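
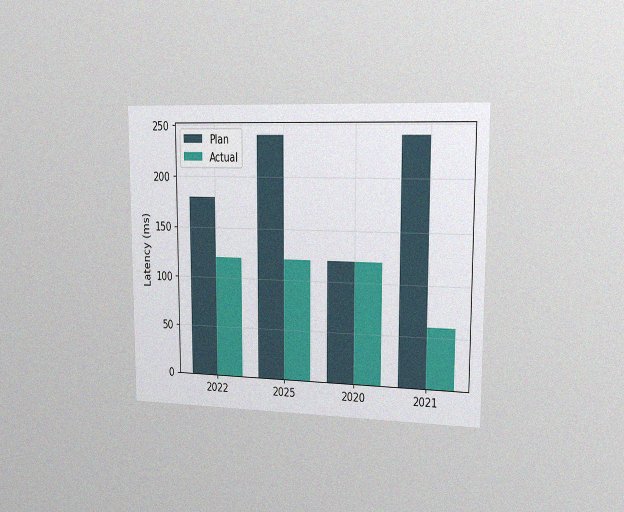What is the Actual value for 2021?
The chart is viewed slightly from the right, with some photo noise. The Actual bar at 2021 reaches 60ms on the y-axis.

60ms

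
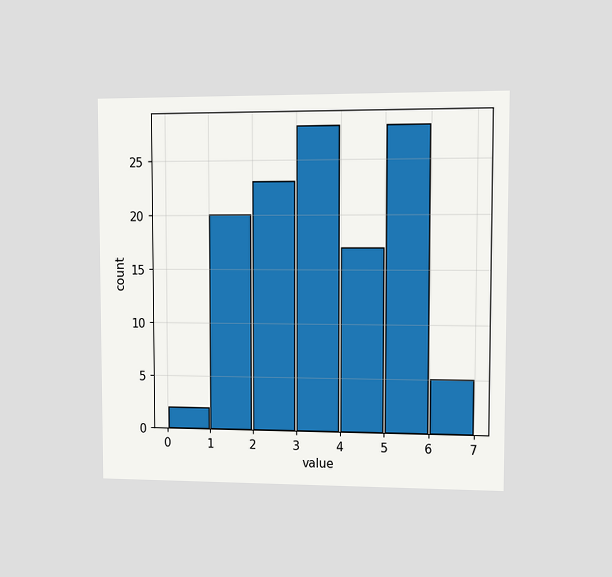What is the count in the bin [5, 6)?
The chart is viewed at a slight angle. The [5, 6) bin has height 28.

28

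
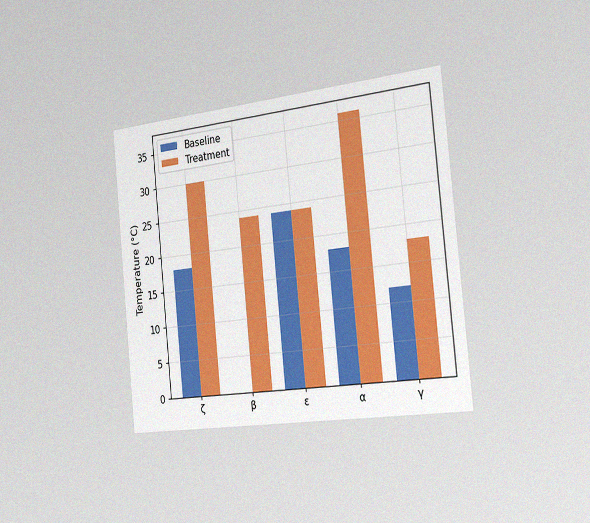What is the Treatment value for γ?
The chart is tilted about 6° counter-clockwise and viewed slightly from the right, with some photo noise. The Treatment bar at γ reaches 18°C on the y-axis.

18°C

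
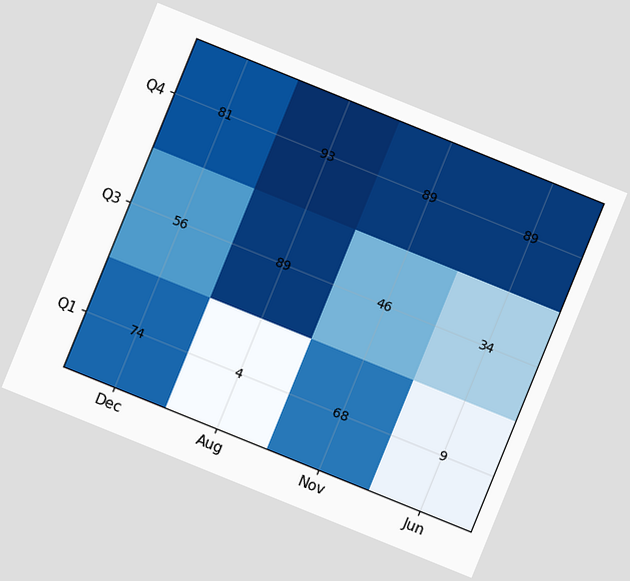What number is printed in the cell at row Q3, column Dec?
56

The chart is tilted about 22° clockwise. The (Q3, Dec) cell reads 56.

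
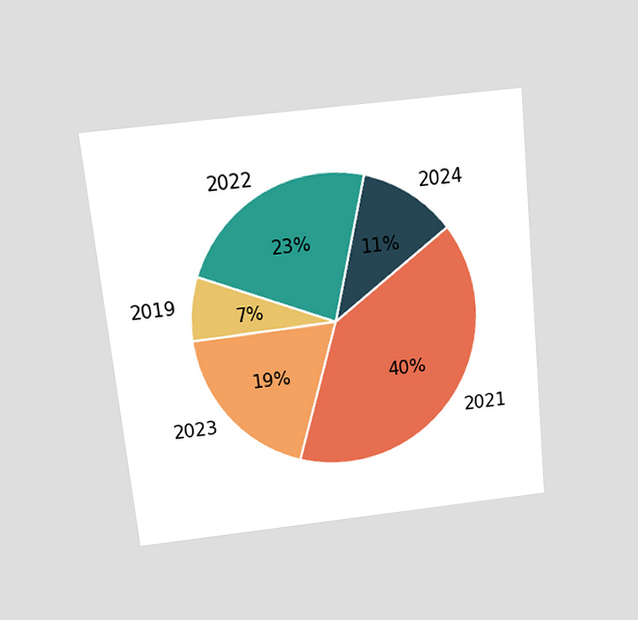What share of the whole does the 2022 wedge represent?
The chart is tilted about 6° counter-clockwise and viewed slightly from above. The 2022 slice takes up 23% of the pie.

23%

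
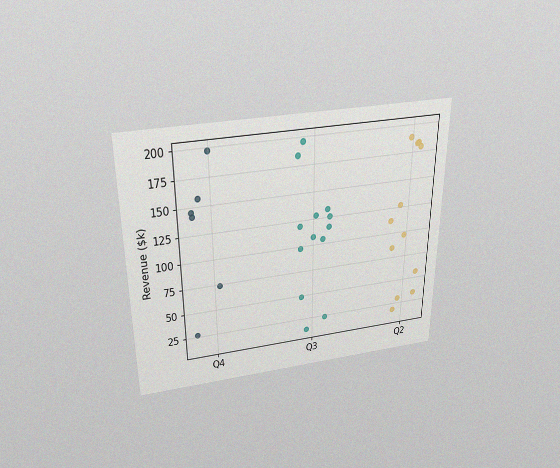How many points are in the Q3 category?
13

The chart is viewed slightly from above, with some photo noise. Counting the markers in the Q3 column gives 13.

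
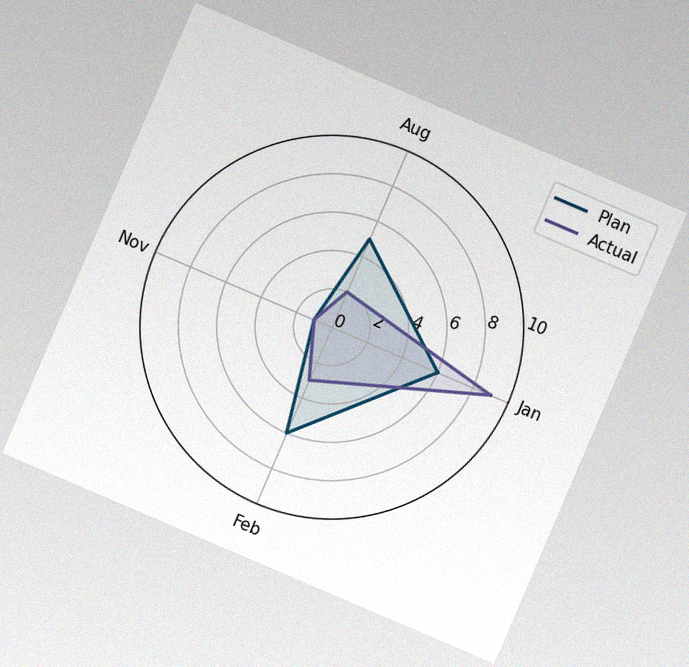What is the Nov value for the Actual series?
1

The chart is tilted about 23° clockwise, with some photo noise. On the Nov axis, Actual reaches 1.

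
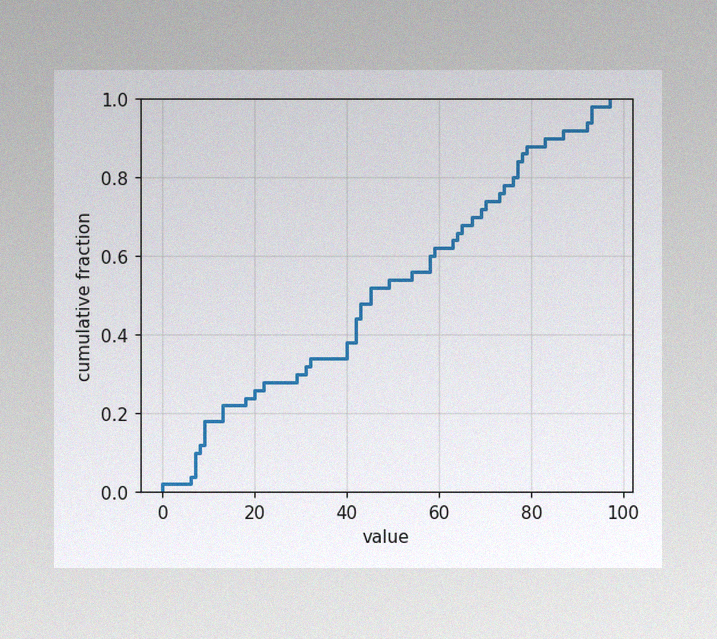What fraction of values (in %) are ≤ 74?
The image has some photo noise and uneven lighting. At x=74 the ECDF step is at 78%.

78%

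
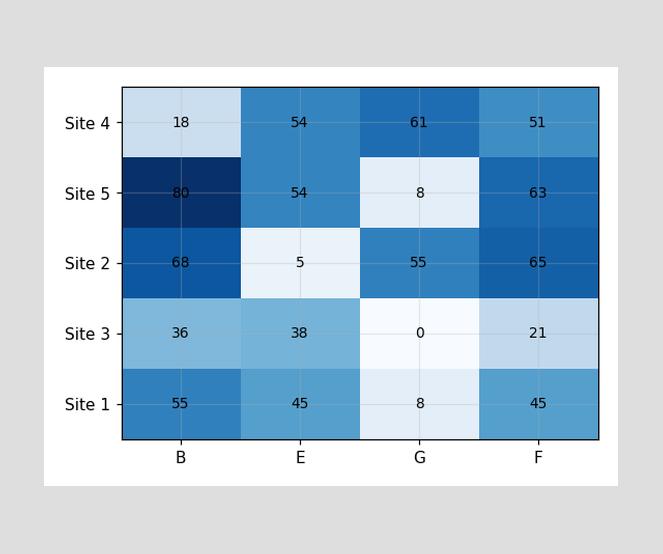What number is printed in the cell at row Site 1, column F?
45

The (Site 1, F) cell reads 45.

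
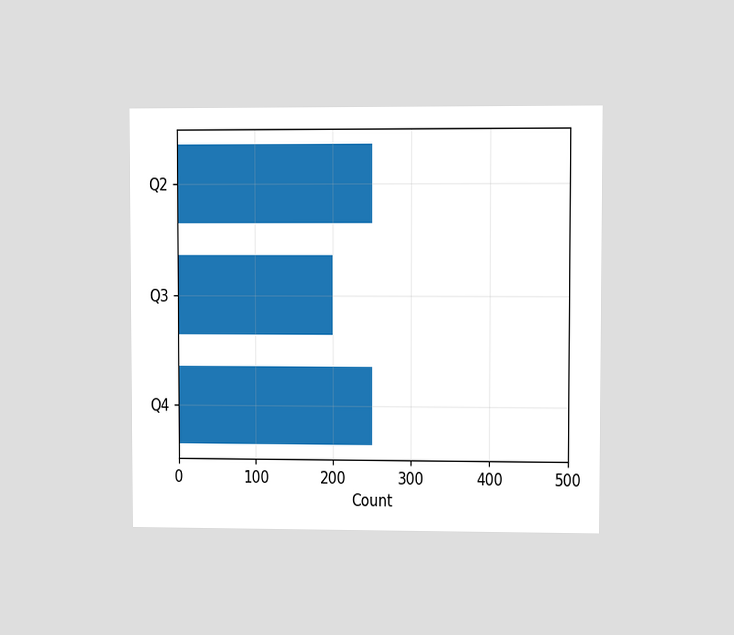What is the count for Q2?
250

The chart is viewed at a slight angle. Reading along the chart's x-axis, the Q2 bar reaches 250.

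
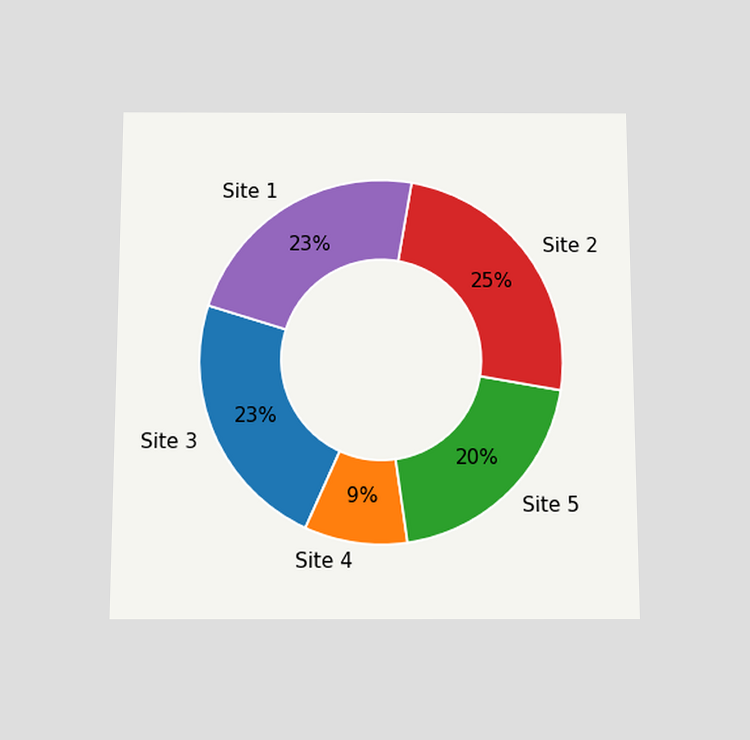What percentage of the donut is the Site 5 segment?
20%

The chart is viewed slightly from below. The Site 5 segment takes up 20% of the ring.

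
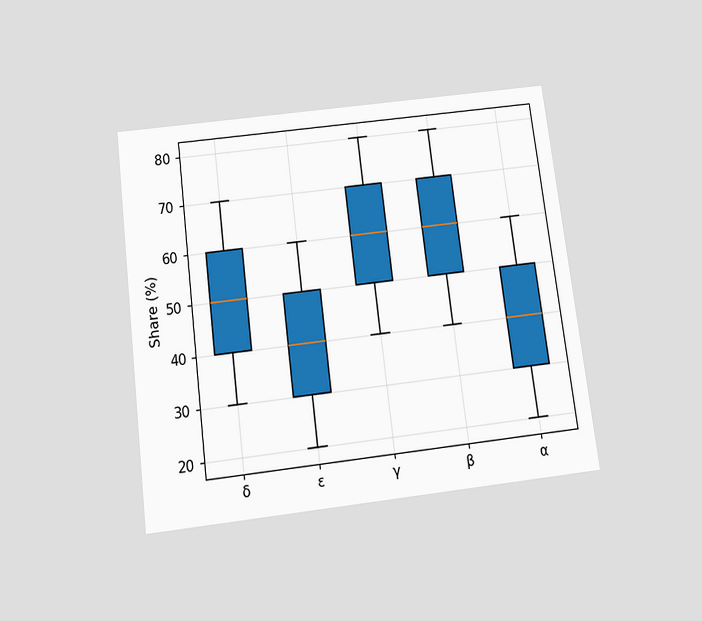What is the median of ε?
40%

The chart is tilted about 7° counter-clockwise and viewed slightly from below. The median line in the ε box sits at 40%.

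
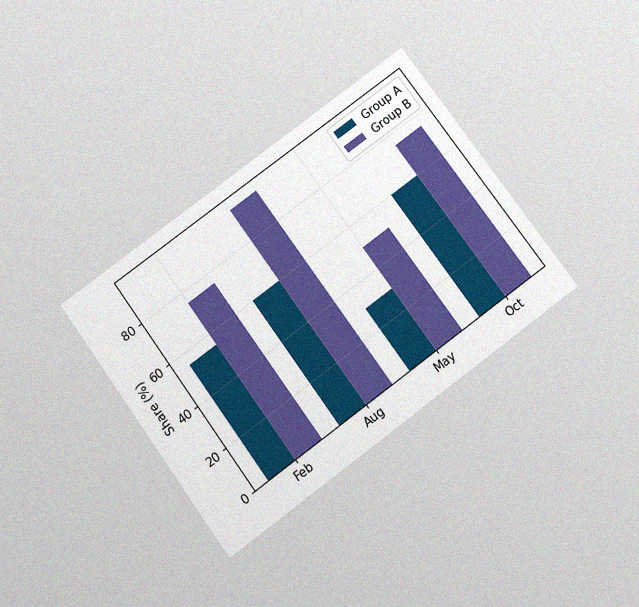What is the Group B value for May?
The chart is tilted about 36° counter-clockwise and viewed slightly from below, with some photo noise. The Group B bar at May reaches 50% on the y-axis.

50%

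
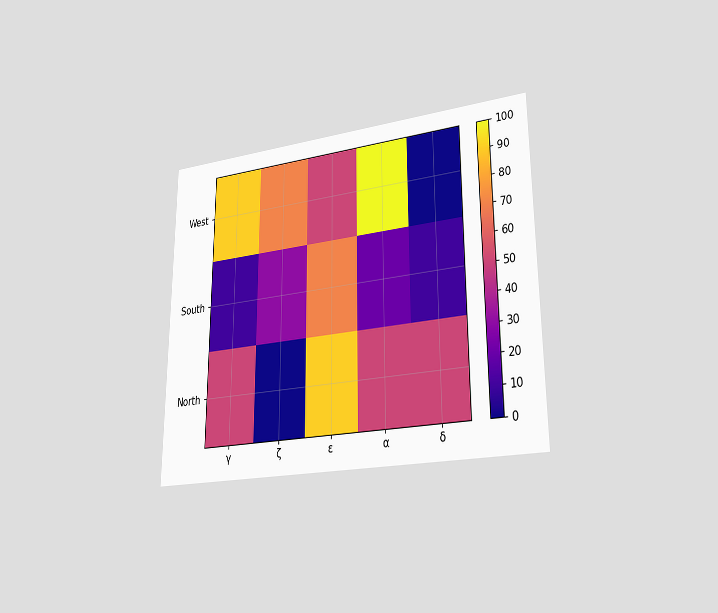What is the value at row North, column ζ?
The chart is viewed slightly from the right. Matching cell (North, ζ) against the colorbar gives 0.

0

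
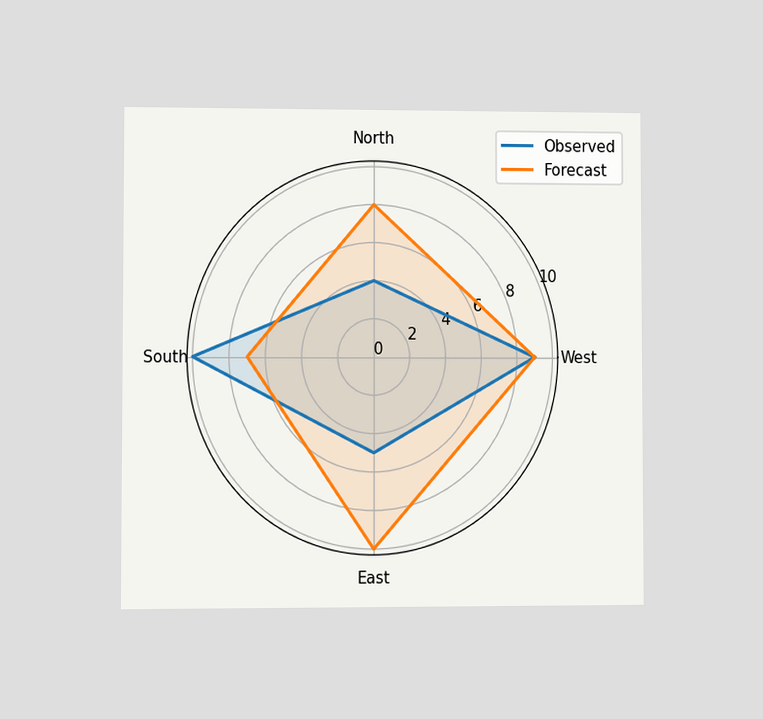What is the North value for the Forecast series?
8

The chart is viewed at a slight angle. On the North axis, Forecast reaches 8.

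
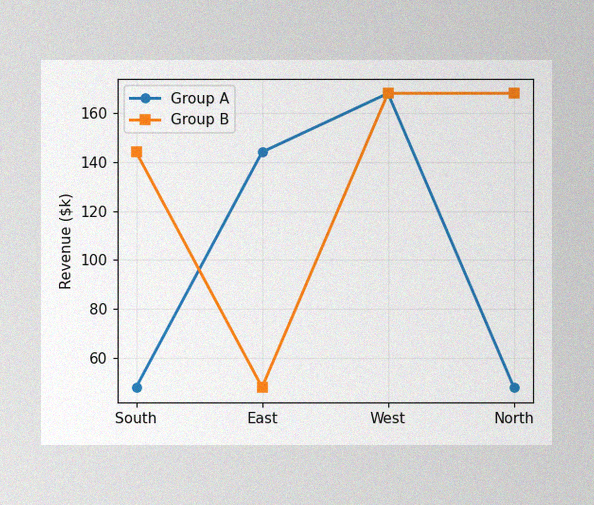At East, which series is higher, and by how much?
Group A, by $96k

The image has some photo noise and uneven lighting. At East, Group A sits above the other line by $96k.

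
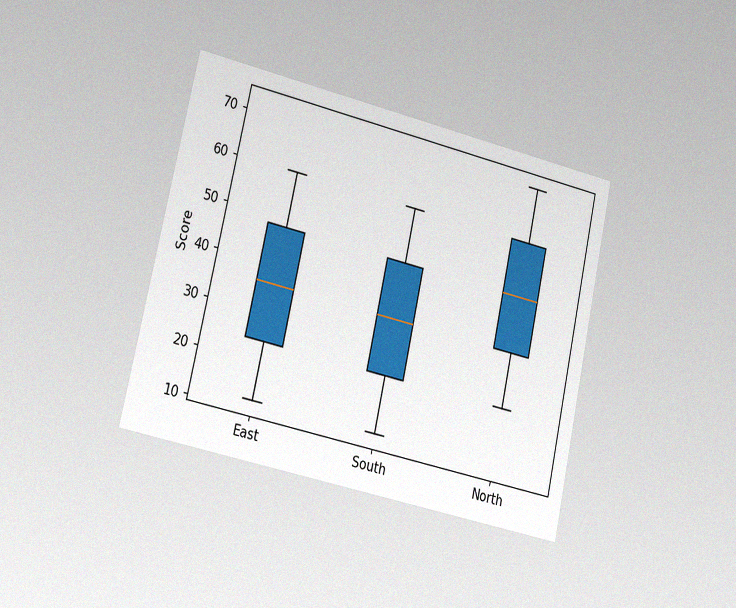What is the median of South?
The chart is tilted about 13° clockwise and viewed slightly from the left, with some photo noise. The median line in the South box sits at 36.

36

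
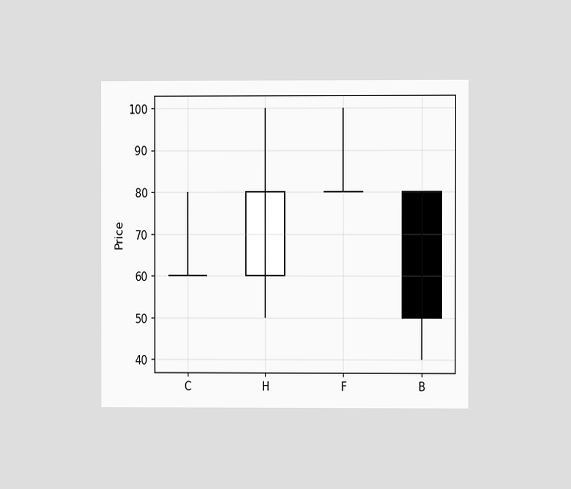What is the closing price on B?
The chart is viewed at a slight angle. The B candle closes at 50.

50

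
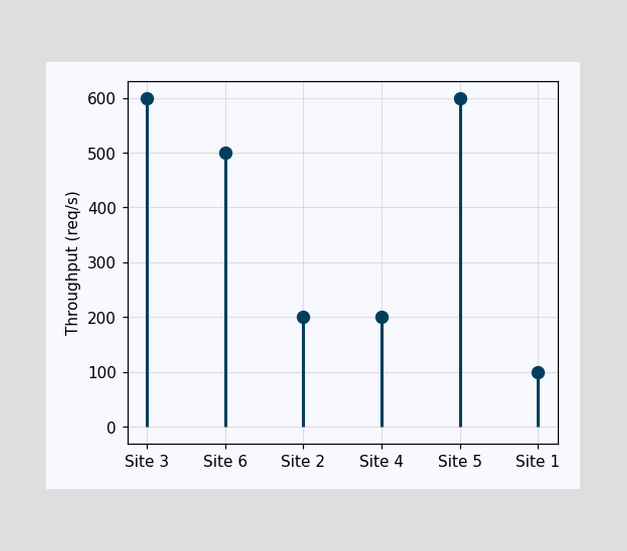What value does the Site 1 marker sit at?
The Site 1 marker sits at 100req/s.

100req/s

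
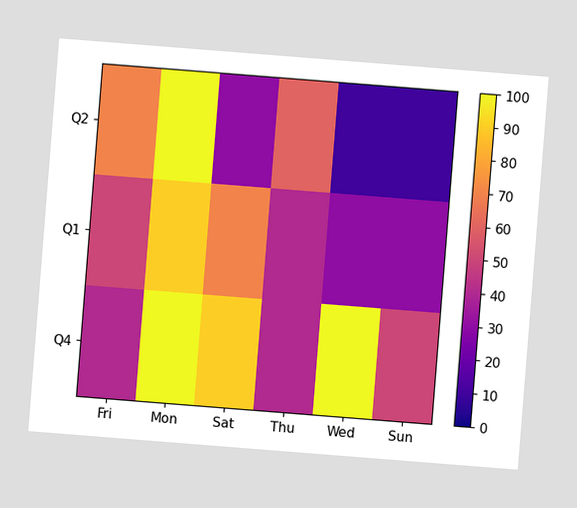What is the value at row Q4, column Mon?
The chart is tilted about 5° clockwise. Matching cell (Q4, Mon) against the colorbar gives 100.

100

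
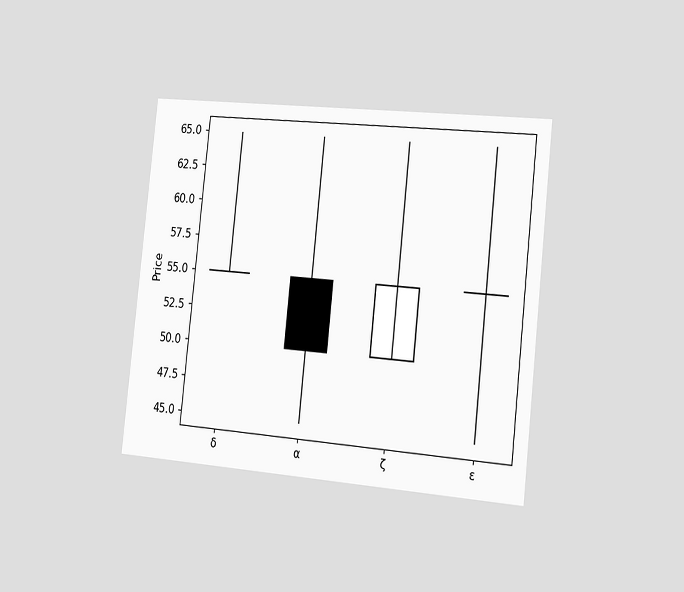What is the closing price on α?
The chart is tilted about 6° clockwise and viewed slightly from the right. The α candle closes at 50.

50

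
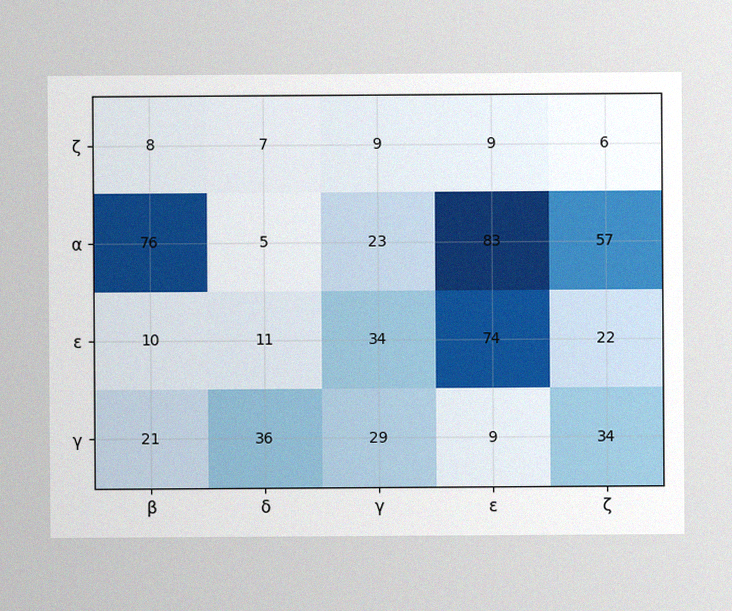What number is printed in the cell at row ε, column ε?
The image has some photo noise and uneven lighting. The (ε, ε) cell reads 74.

74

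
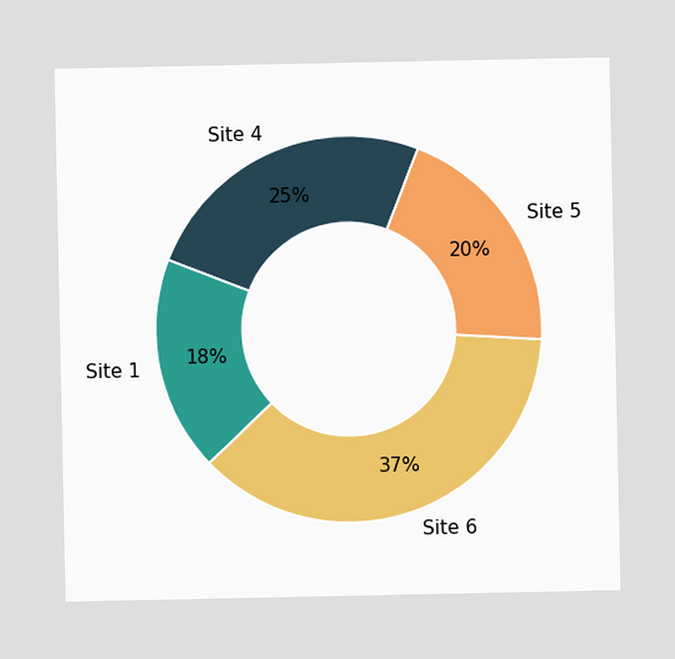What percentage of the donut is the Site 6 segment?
The Site 6 segment takes up 37% of the ring.

37%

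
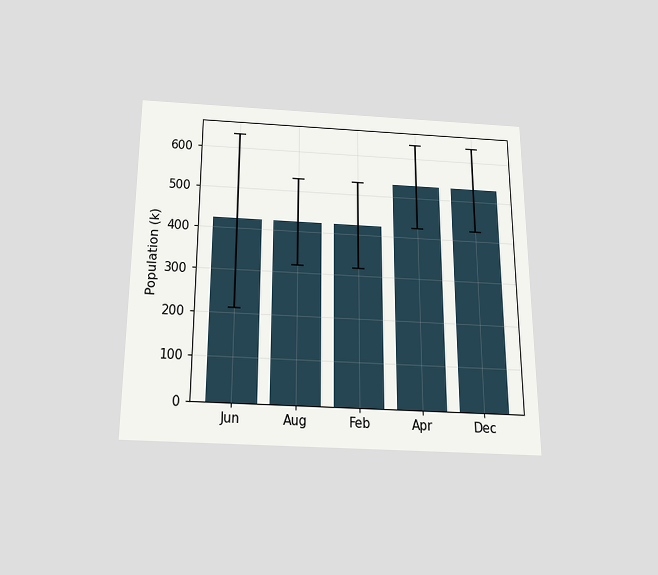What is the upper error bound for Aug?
The chart is viewed slightly from below. The Aug bar's upper whisker reaches 530k.

530k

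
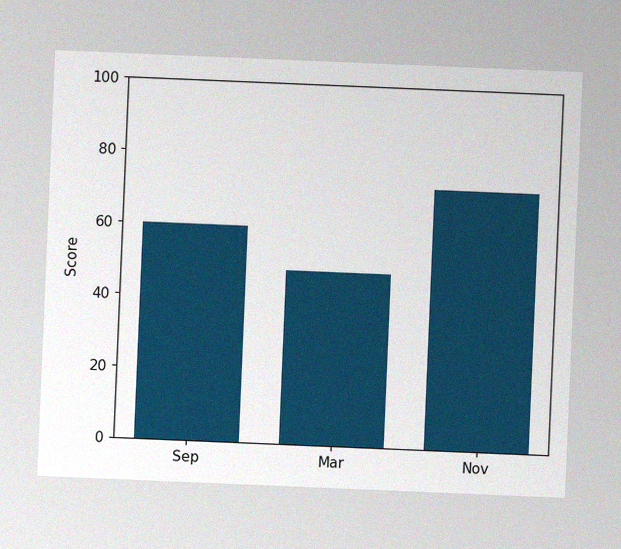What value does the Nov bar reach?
72

The chart is tilted about 2° clockwise, with some photo noise. Reading along the chart's y-axis, the Nov bar reaches 72.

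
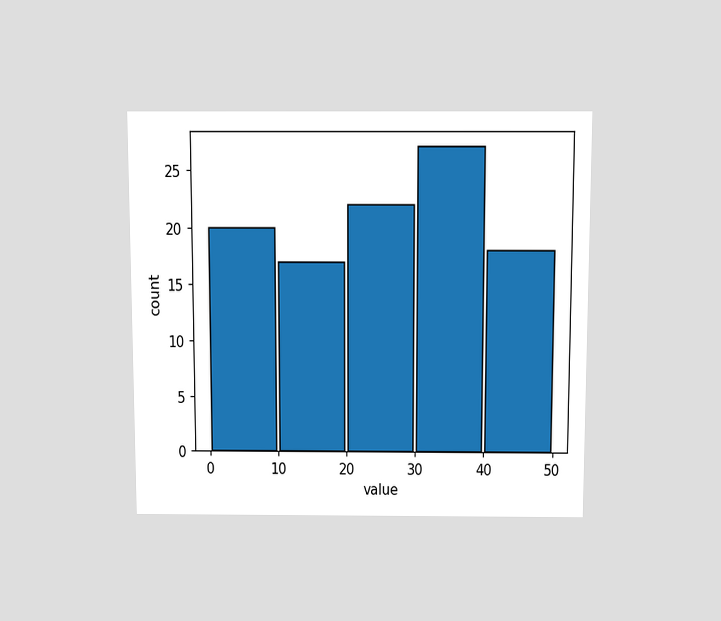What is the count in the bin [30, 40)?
The chart is viewed slightly from above. The [30, 40) bin has height 27.

27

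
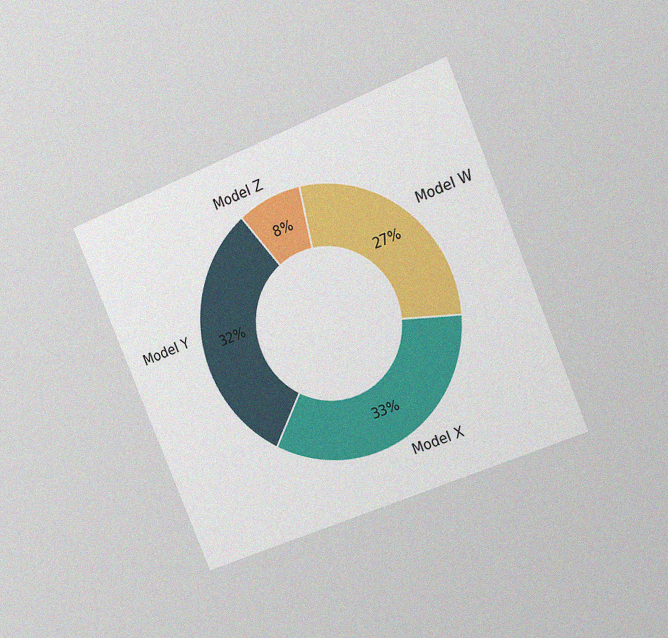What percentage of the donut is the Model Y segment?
32%

The chart is tilted about 23° counter-clockwise and viewed slightly from the right, with some photo noise. The Model Y segment takes up 32% of the ring.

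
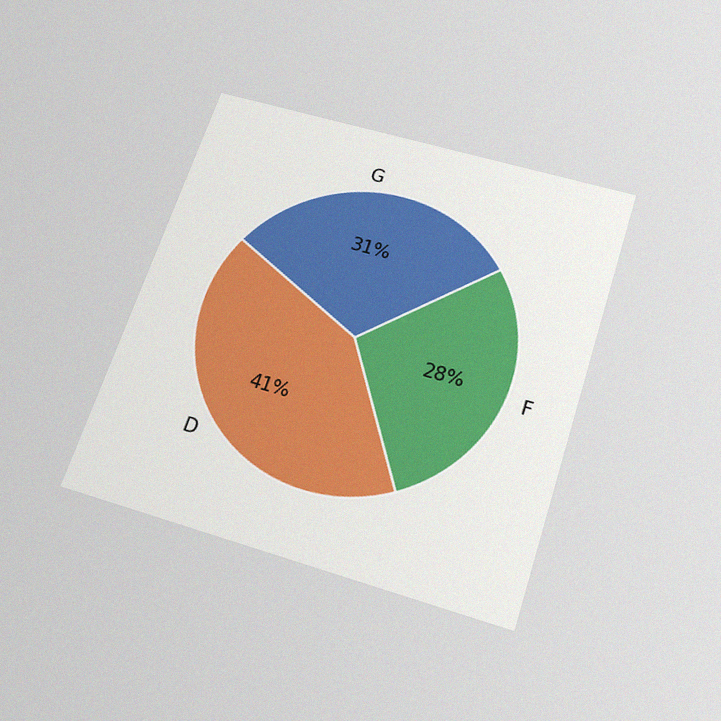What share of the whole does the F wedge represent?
28%

The chart is tilted about 18° clockwise and viewed slightly from below, with some photo noise. The F slice takes up 28% of the pie.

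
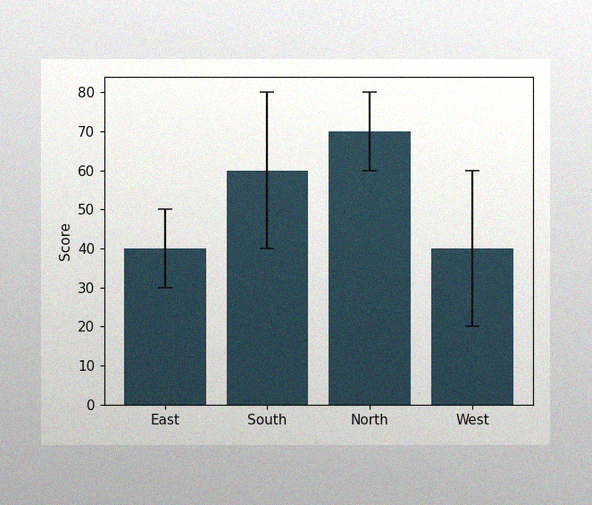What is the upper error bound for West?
60

The image has some photo noise and uneven lighting. The West bar's upper whisker reaches 60.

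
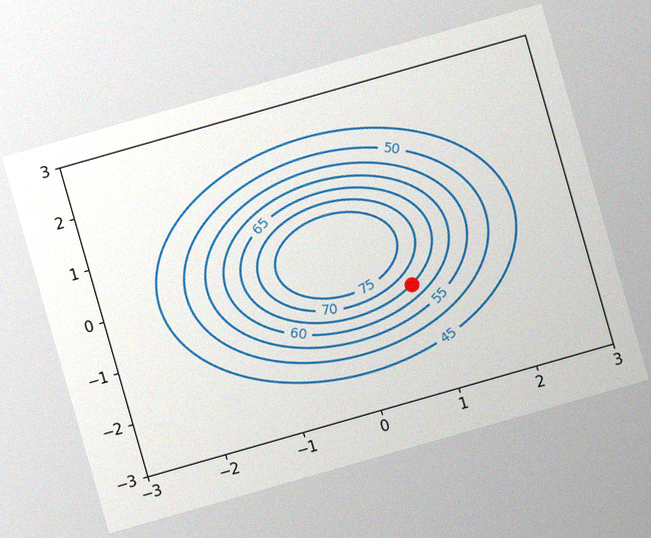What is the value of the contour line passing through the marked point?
The chart is tilted about 16° counter-clockwise, with some photo noise. The marked point sits on the contour labelled 65.

65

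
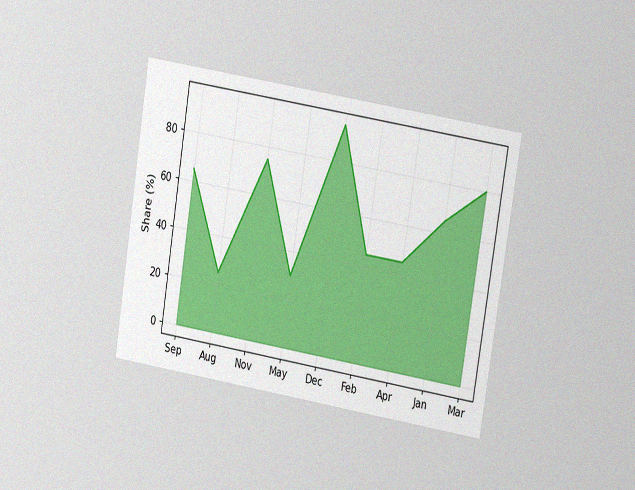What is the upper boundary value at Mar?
80%

The chart is tilted about 9° clockwise and viewed at a slight angle, with some photo noise. At Mar the upper boundary is at 80%.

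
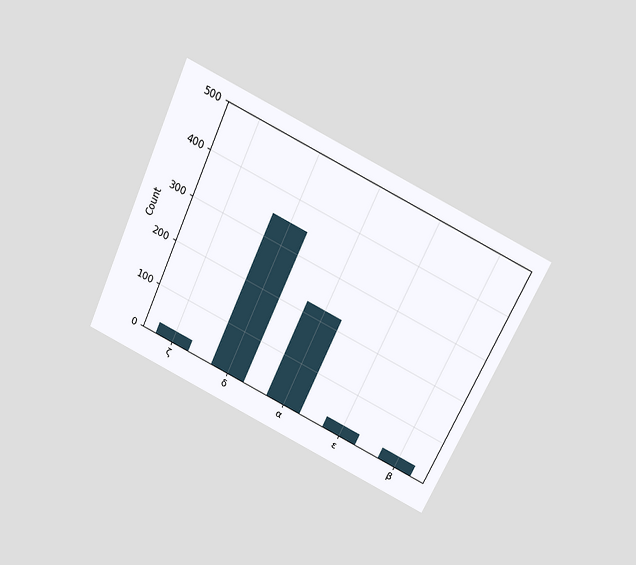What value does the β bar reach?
The chart is tilted about 25° clockwise and viewed slightly from above. Reading along the chart's y-axis, the β bar reaches 25.

25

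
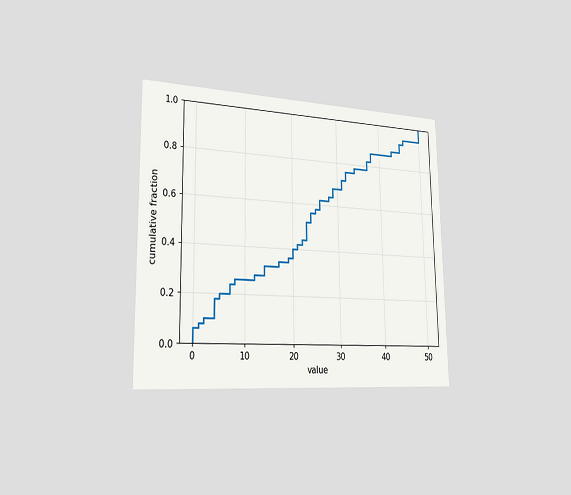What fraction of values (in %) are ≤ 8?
The chart is viewed slightly from the left. At x=8 the ECDF step is at 26%.

26%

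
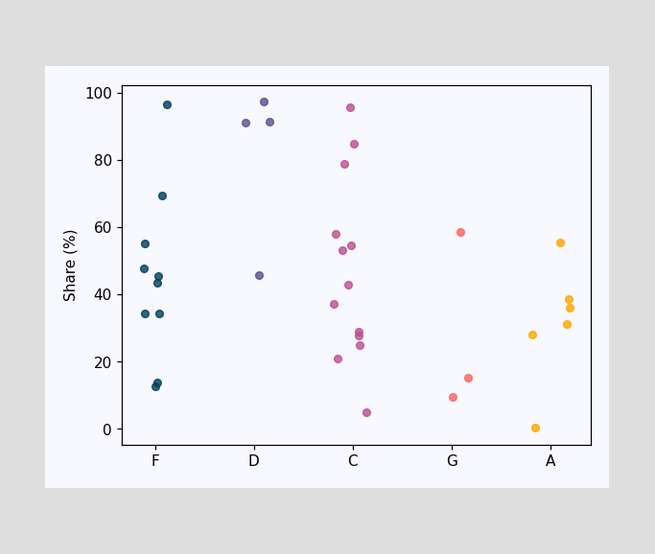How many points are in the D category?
4

Counting the markers in the D column gives 4.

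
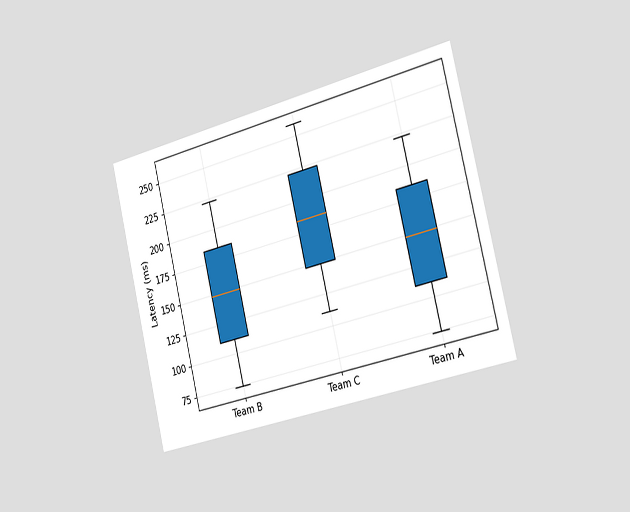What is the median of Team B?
The chart is tilted about 14° counter-clockwise and viewed slightly from the right. The median line in the Team B box sits at 148ms.

148ms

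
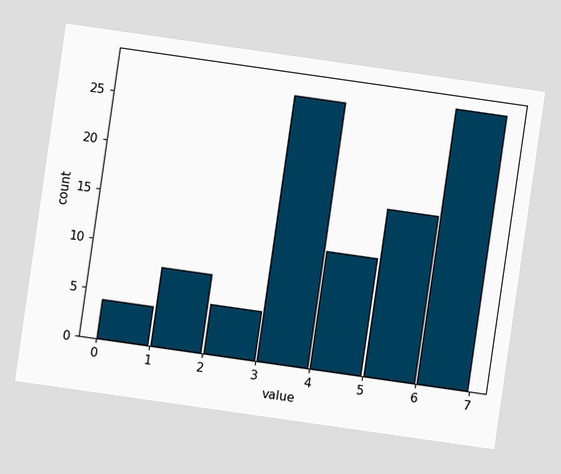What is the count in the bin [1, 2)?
8

The chart is tilted about 8° clockwise. The [1, 2) bin has height 8.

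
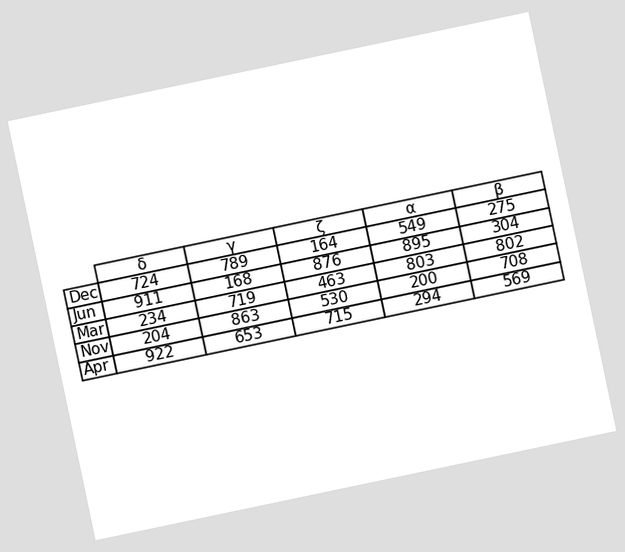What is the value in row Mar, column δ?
234

The chart is tilted about 12° counter-clockwise. The (Mar, δ) cell reads 234.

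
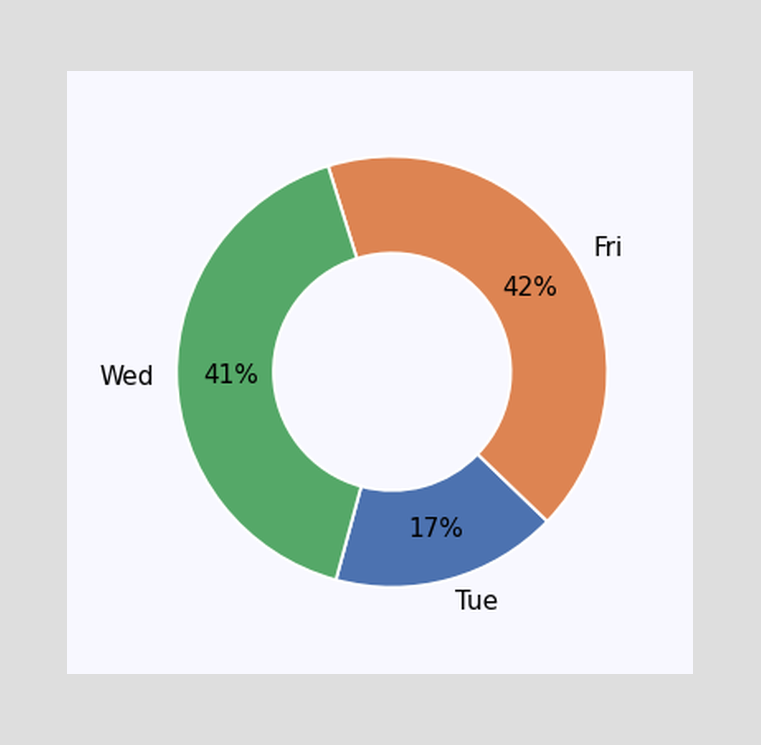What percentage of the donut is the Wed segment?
The Wed segment takes up 41% of the ring.

41%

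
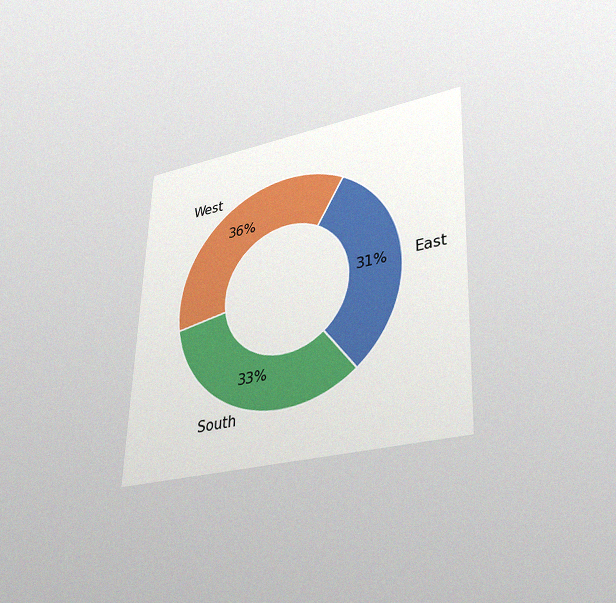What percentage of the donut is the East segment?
The chart is tilted about 2° clockwise and viewed slightly from below, with some photo noise. The East segment takes up 31% of the ring.

31%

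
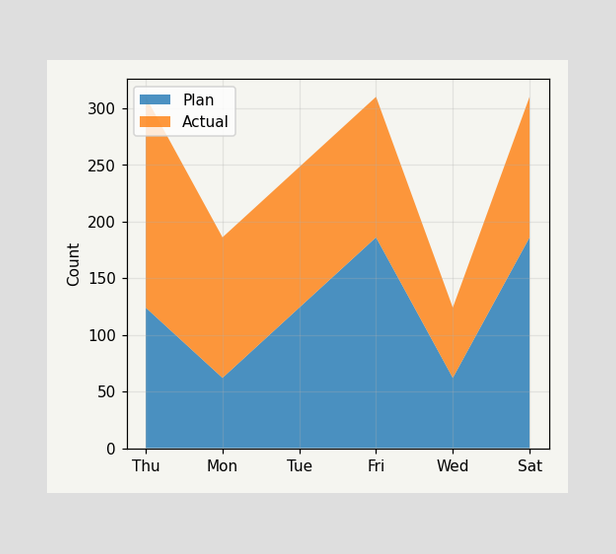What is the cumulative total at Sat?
310

The stacked total at Sat reaches 310.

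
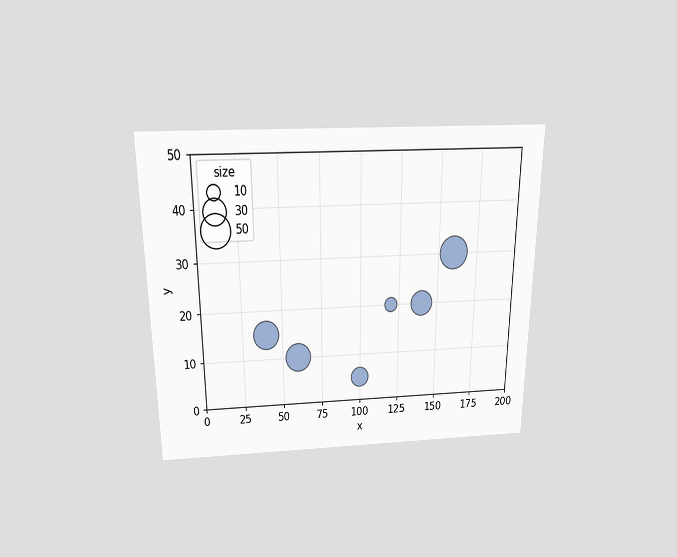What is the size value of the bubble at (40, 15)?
The chart is viewed slightly from above. Matching the bubble at (40, 15) against the size legend gives 40.

40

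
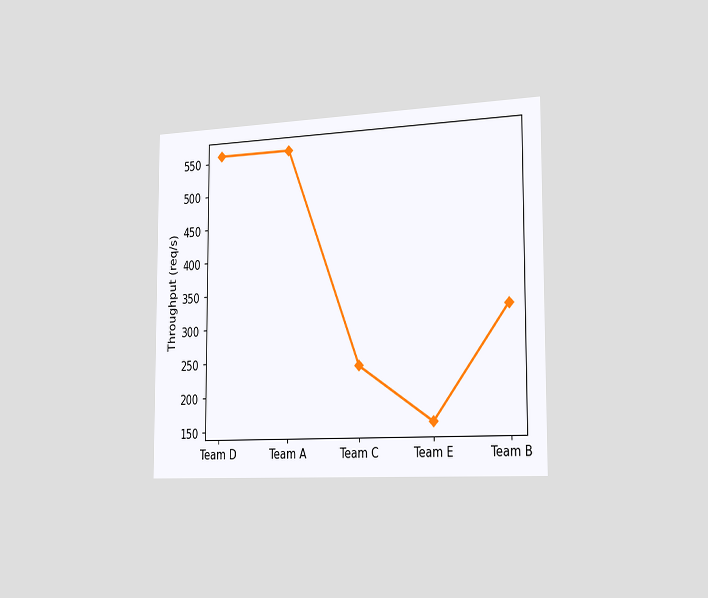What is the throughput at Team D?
560req/s

The chart is viewed slightly from the right. At Team D, the line is at 560req/s.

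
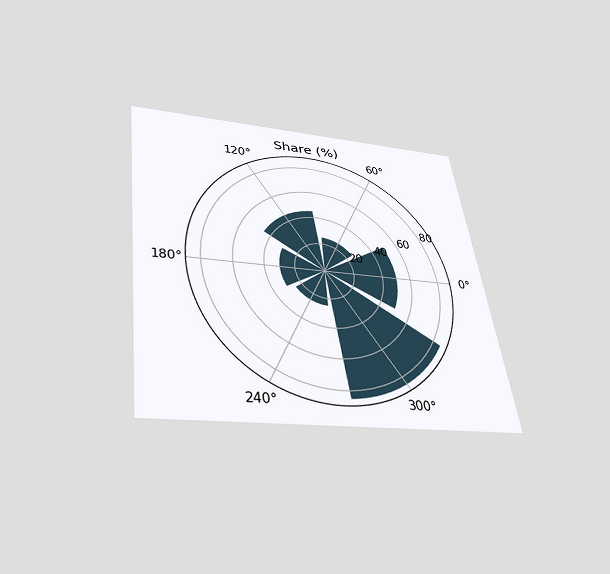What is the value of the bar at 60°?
25%

The chart is tilted about 8° counter-clockwise and viewed slightly from below. The bar at 60° reaches 25% on the radial axis.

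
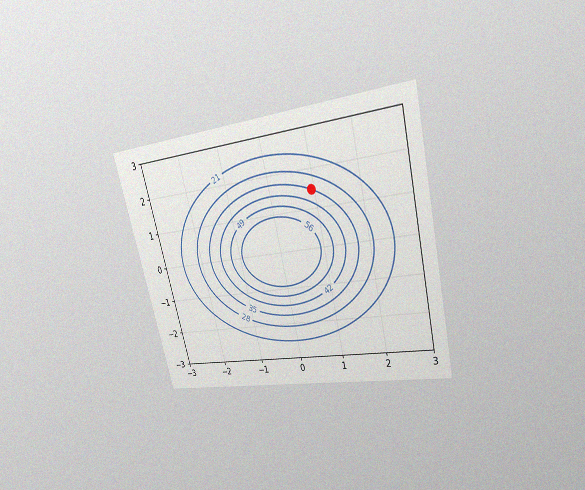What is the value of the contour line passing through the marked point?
35

The chart is tilted about 14° counter-clockwise and viewed at a slight angle, with some photo noise. The marked point sits on the contour labelled 35.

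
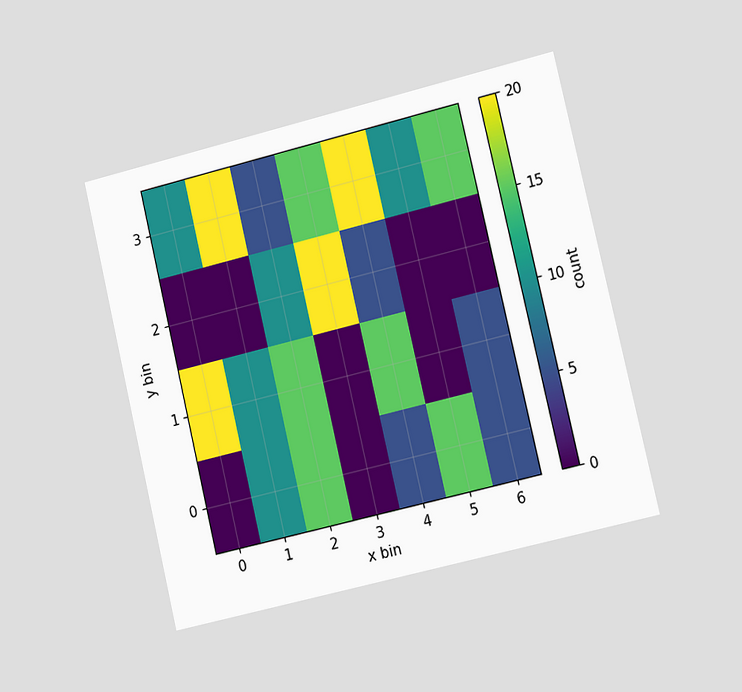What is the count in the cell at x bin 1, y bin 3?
The chart is tilted about 13° counter-clockwise and viewed slightly from the right. Matching the cell (1, 3) against the colorbar gives 20.

20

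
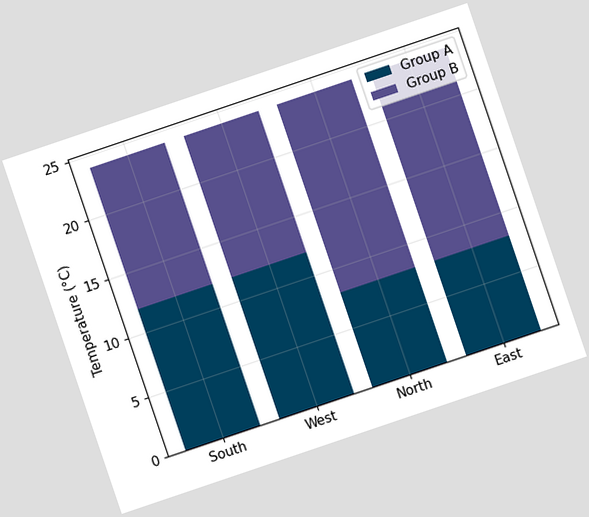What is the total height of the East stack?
24°C

The chart is tilted about 19° counter-clockwise. The East stack's top reaches 24°C on the y-axis.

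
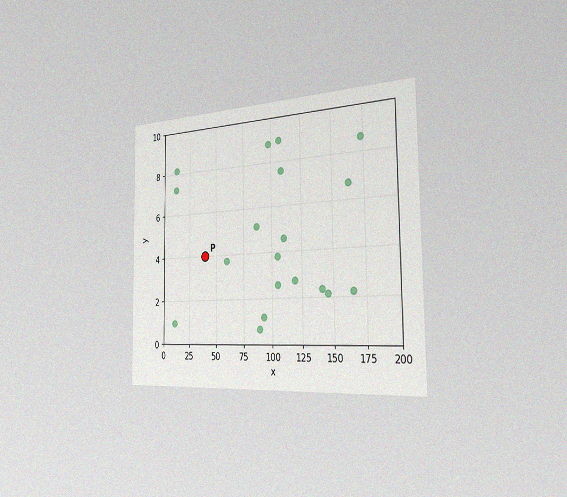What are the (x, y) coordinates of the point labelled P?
(40, 4)

The chart is viewed slightly from the right, with some photo noise. Following the gridlines from P to each axis, P sits at (40, 4).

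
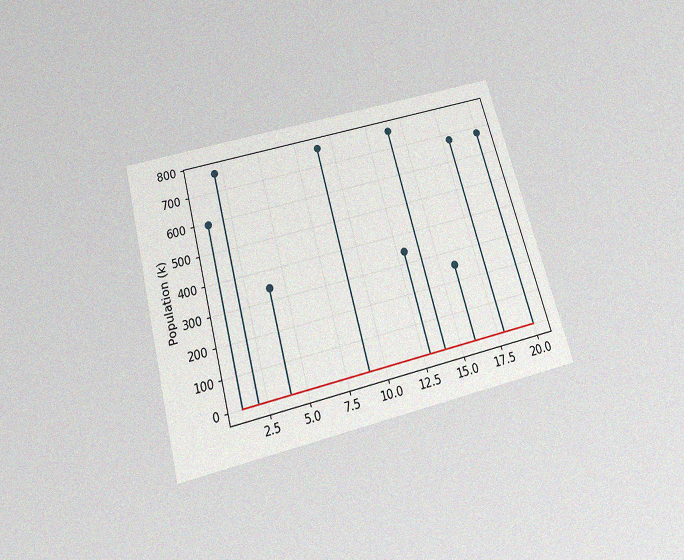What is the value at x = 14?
The chart is tilted about 15° counter-clockwise and viewed slightly from below, with some photo noise. The stem at x=14 reaches 765k.

765k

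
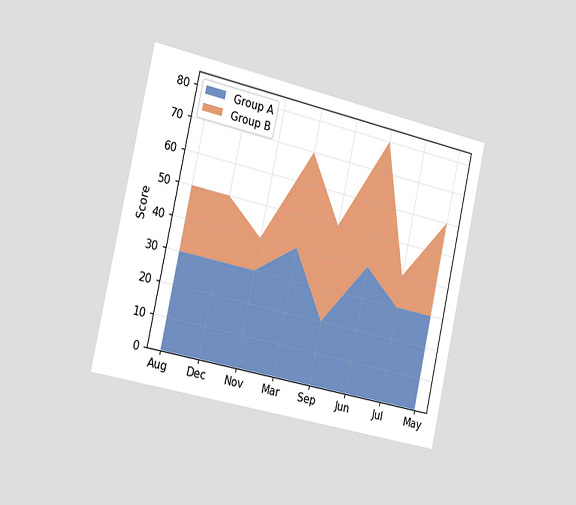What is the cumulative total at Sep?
50

The chart is tilted about 12° clockwise and viewed slightly from the left. The stacked total at Sep reaches 50.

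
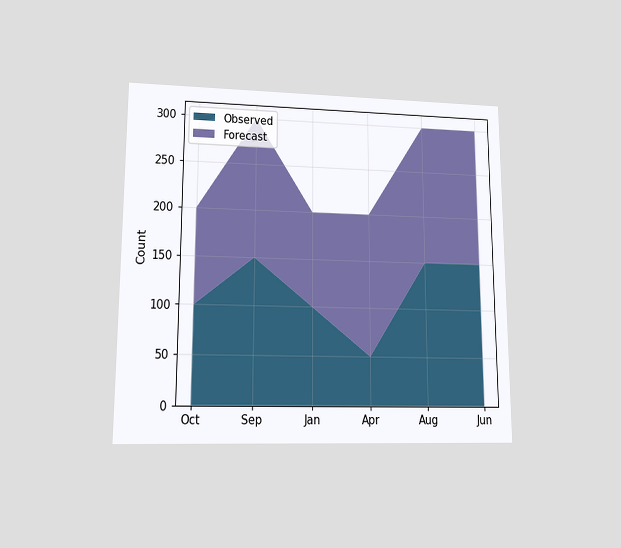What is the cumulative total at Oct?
200

The chart is viewed at a slight angle. The stacked total at Oct reaches 200.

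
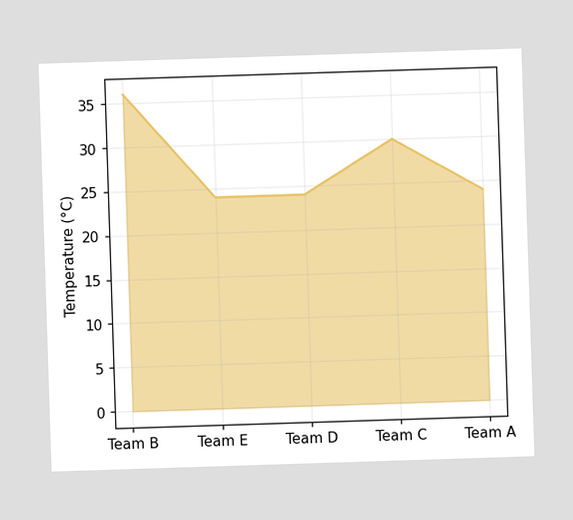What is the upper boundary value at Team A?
24°C

At Team A the upper boundary is at 24°C.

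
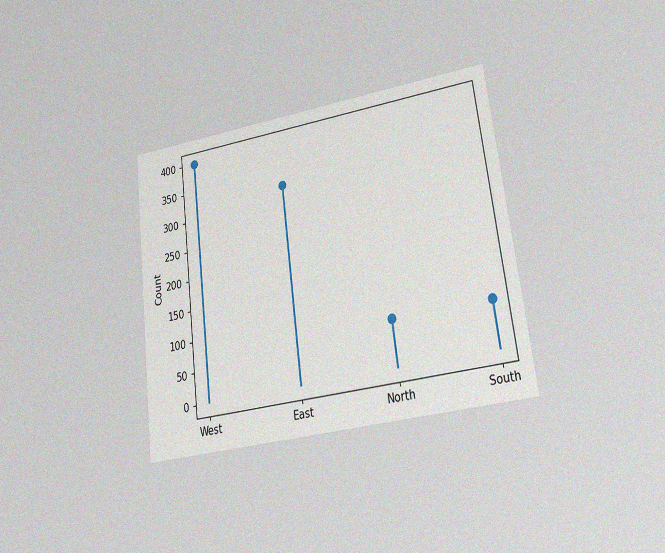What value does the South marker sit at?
75

The chart is tilted about 7° counter-clockwise and viewed at a slight angle, with some photo noise. The South marker sits at 75.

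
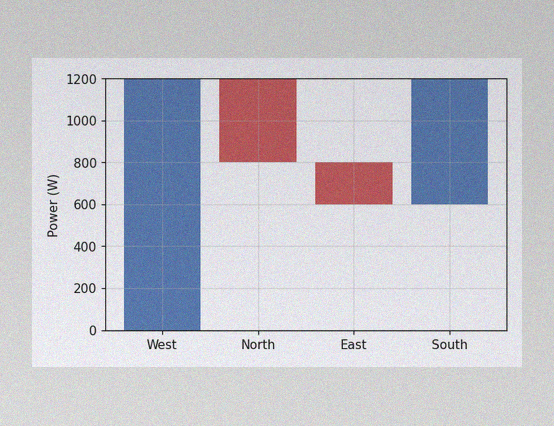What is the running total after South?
1200W

The image has some photo noise and uneven lighting. After South the running total reaches 1200W.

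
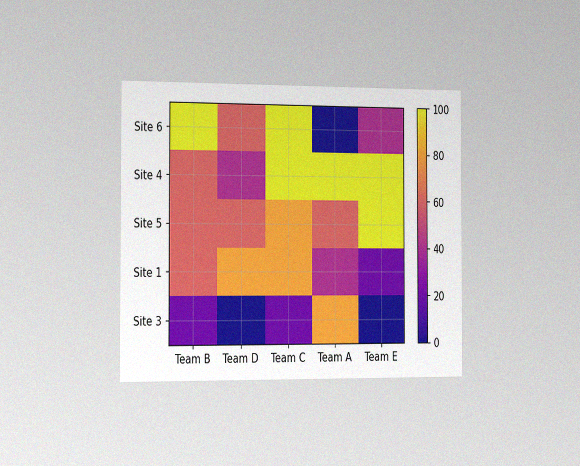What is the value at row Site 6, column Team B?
The chart is viewed slightly from the left, with some photo noise. Matching cell (Site 6, Team B) against the colorbar gives 100.

100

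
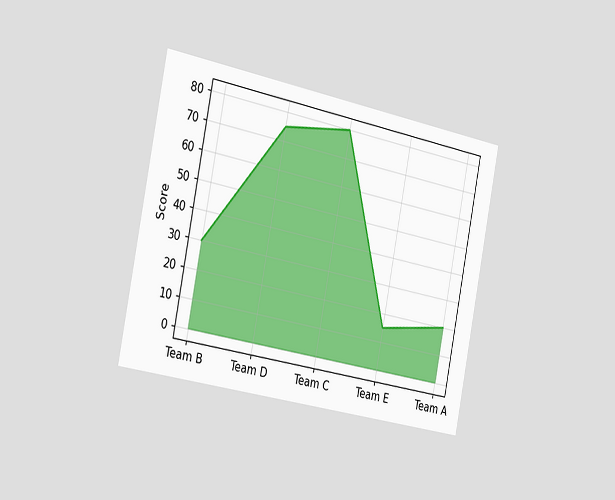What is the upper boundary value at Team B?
The chart is tilted about 11° clockwise and viewed slightly from the left. At Team B the upper boundary is at 30.

30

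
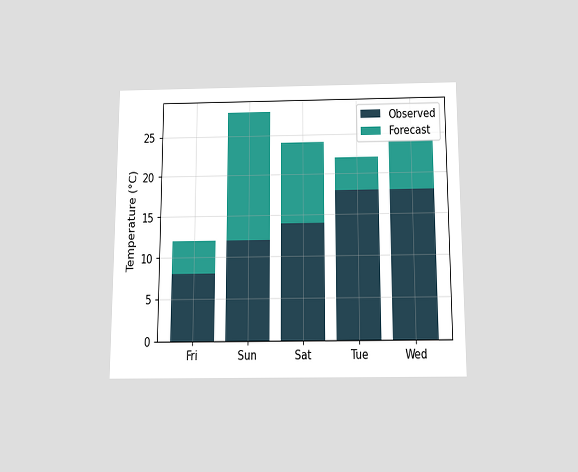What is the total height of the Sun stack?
28°C

The chart is viewed slightly from below. The Sun stack's top reaches 28°C on the y-axis.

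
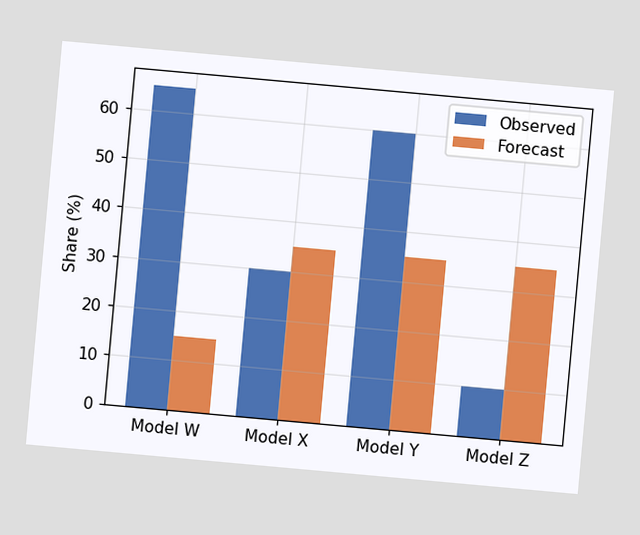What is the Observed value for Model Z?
The chart is tilted about 5° clockwise. The Observed bar at Model Z reaches 10% on the y-axis.

10%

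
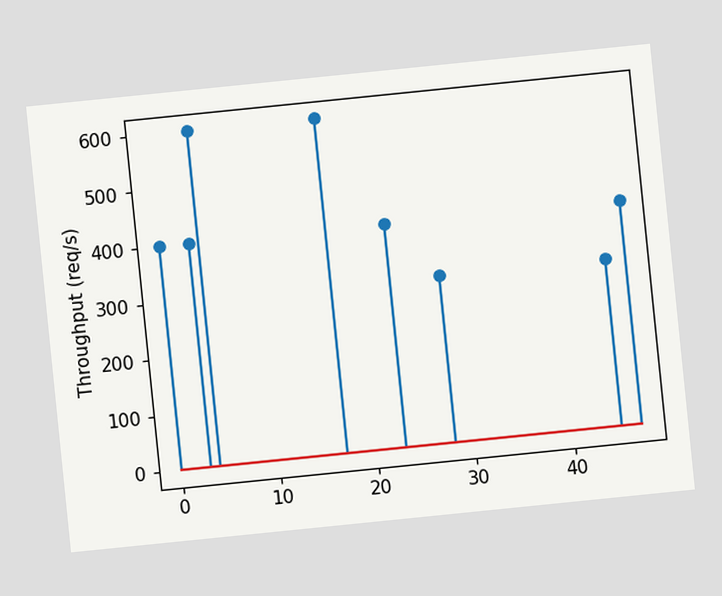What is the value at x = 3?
400req/s

The chart is tilted about 6° counter-clockwise. The stem at x=3 reaches 400req/s.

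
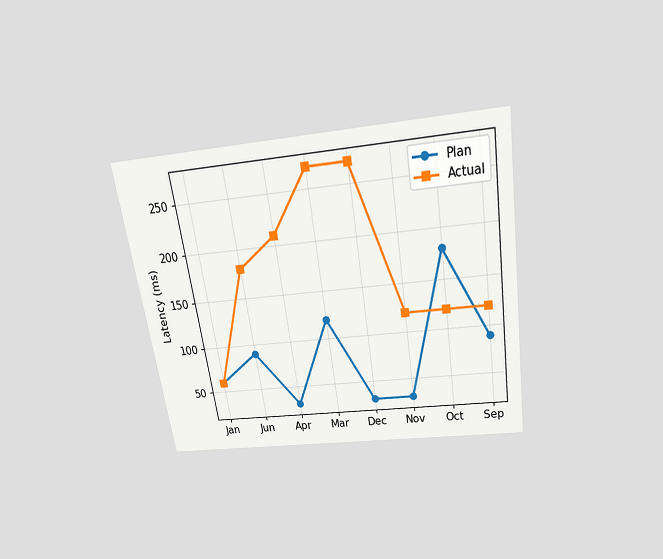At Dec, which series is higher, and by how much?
The chart is tilted about 9° counter-clockwise and viewed slightly from above. At Dec, Actual sits above the other line by 240ms.

Actual, by 240ms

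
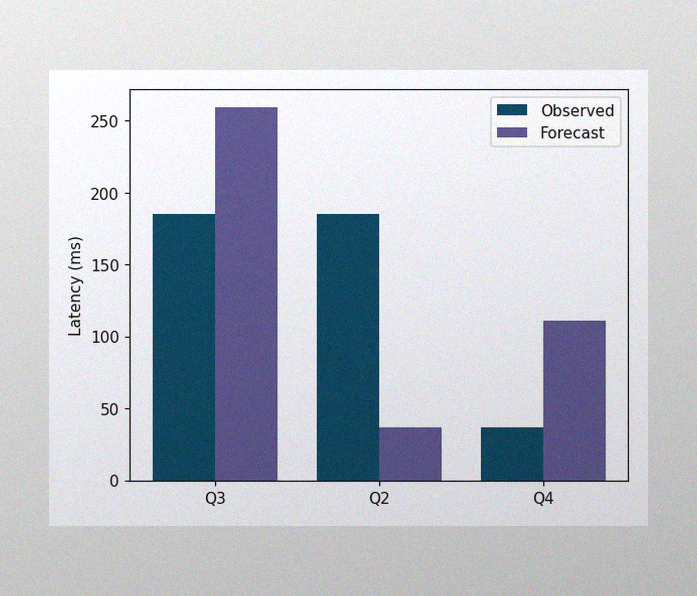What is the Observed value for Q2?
The image has some photo noise and uneven lighting. The Observed bar at Q2 reaches 185ms on the y-axis.

185ms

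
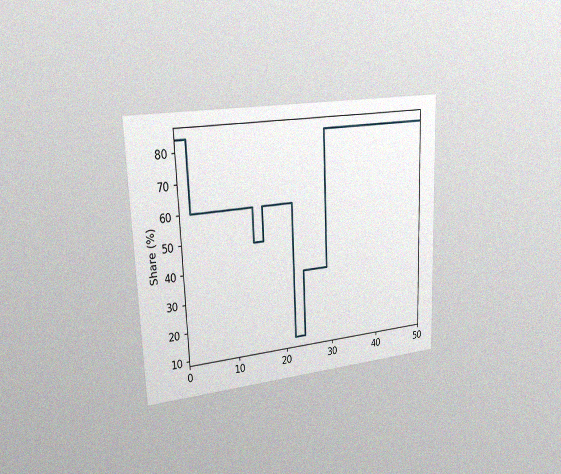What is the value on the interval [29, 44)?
84%

The chart is tilted about 2° counter-clockwise and viewed slightly from the left, with some photo noise. On [29, 44) the step sits at 84%.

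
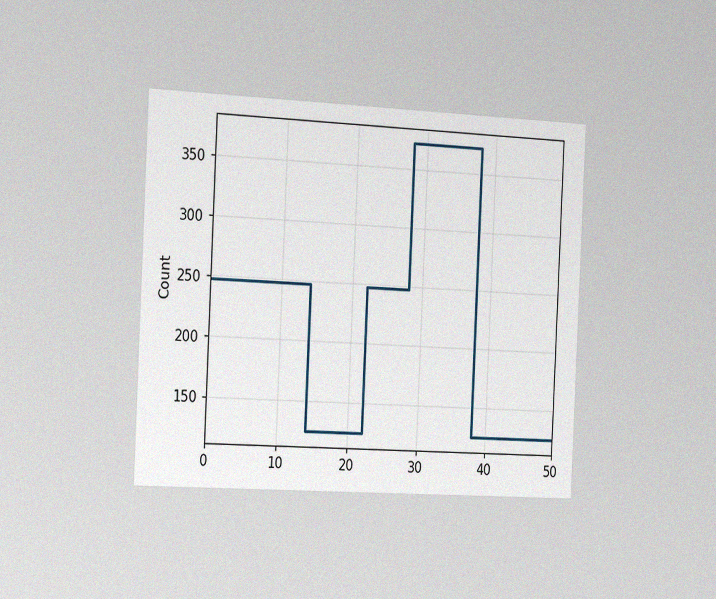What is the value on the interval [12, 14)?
The chart is tilted about 3° clockwise and viewed slightly from the left, with some photo noise. On [12, 14) the step sits at 248.

248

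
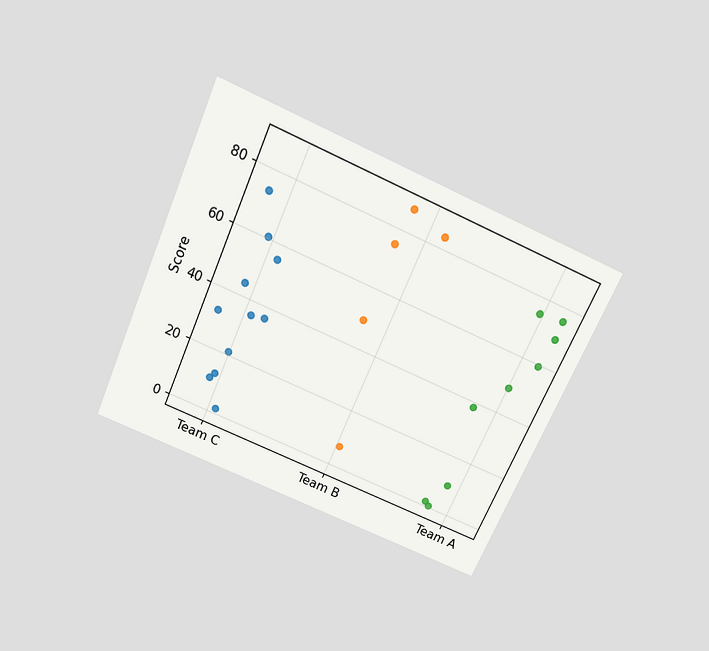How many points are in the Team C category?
The chart is tilted about 24° clockwise and viewed slightly from above. Counting the markers in the Team C column gives 11.

11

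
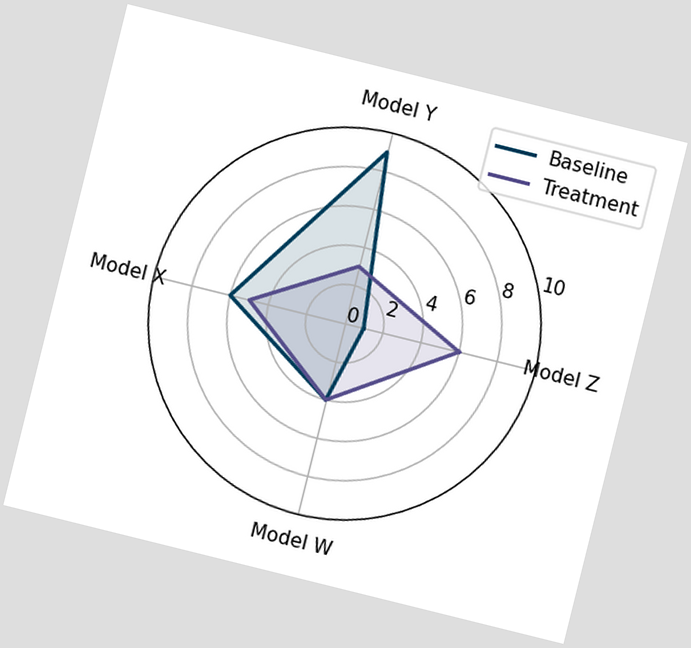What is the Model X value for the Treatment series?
5

The chart is tilted about 14° clockwise. On the Model X axis, Treatment reaches 5.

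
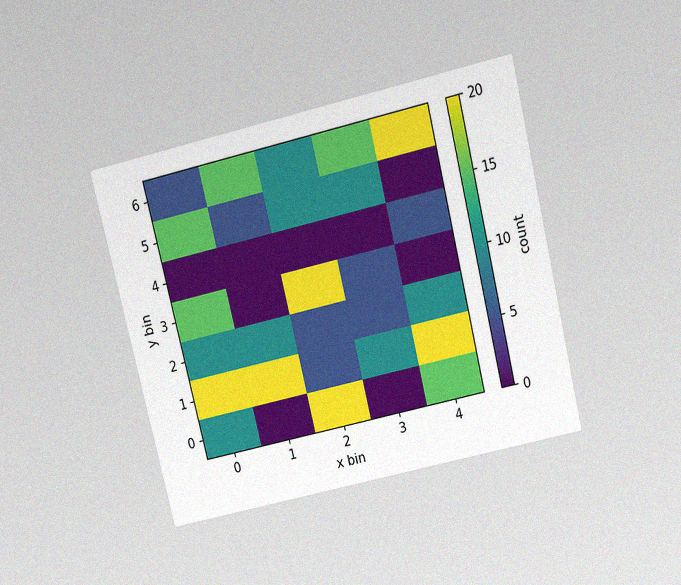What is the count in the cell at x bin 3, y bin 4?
The chart is tilted about 14° counter-clockwise and viewed slightly from above, with some photo noise. Matching the cell (3, 4) against the colorbar gives 0.

0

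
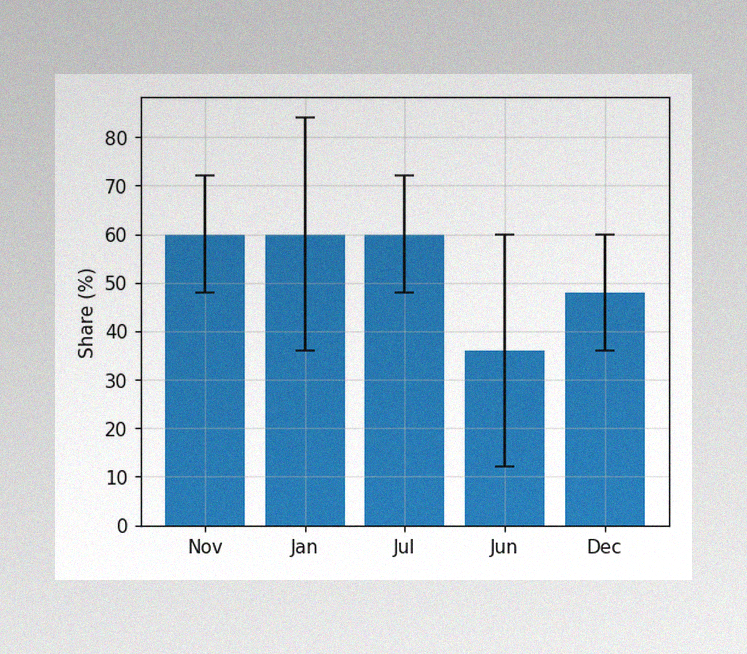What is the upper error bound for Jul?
72%

The image has some photo noise and uneven lighting. The Jul bar's upper whisker reaches 72%.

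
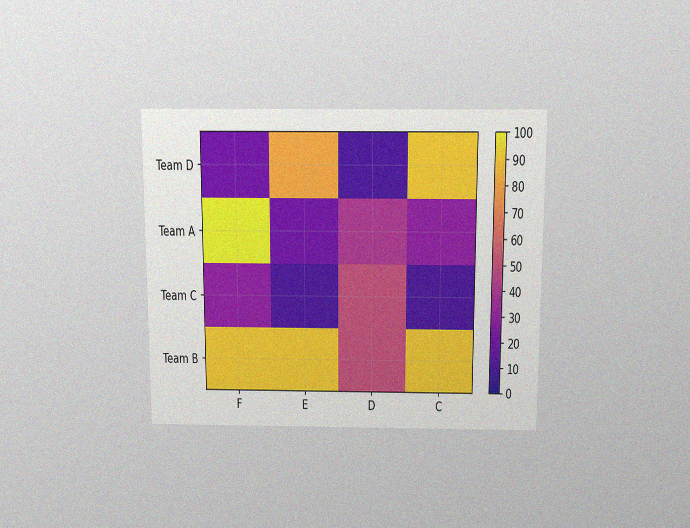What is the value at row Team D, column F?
20

The chart is viewed slightly from above, with some photo noise. Matching cell (Team D, F) against the colorbar gives 20.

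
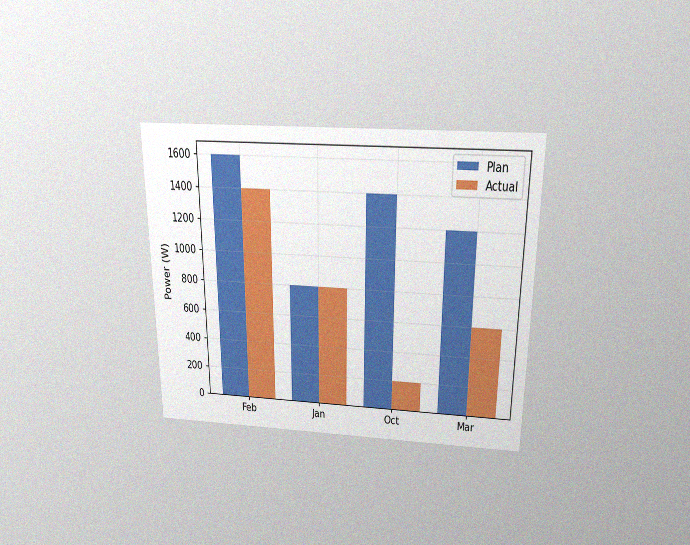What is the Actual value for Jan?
The chart is viewed slightly from above, with some photo noise. The Actual bar at Jan reaches 800W on the y-axis.

800W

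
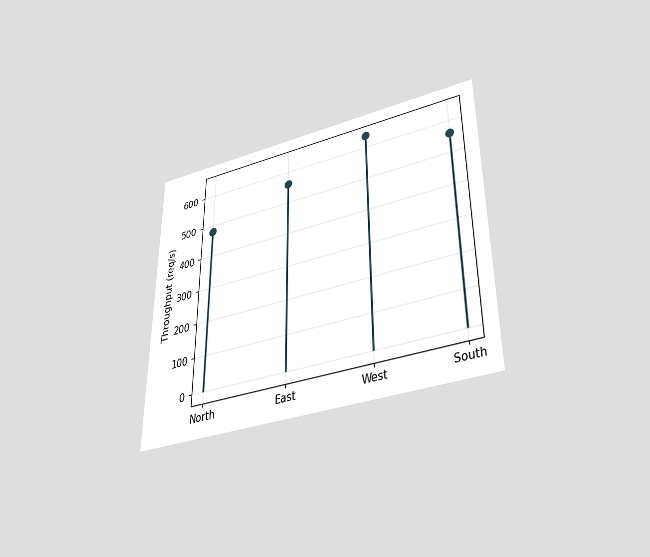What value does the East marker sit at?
The chart is viewed slightly from below. The East marker sits at 560req/s.

560req/s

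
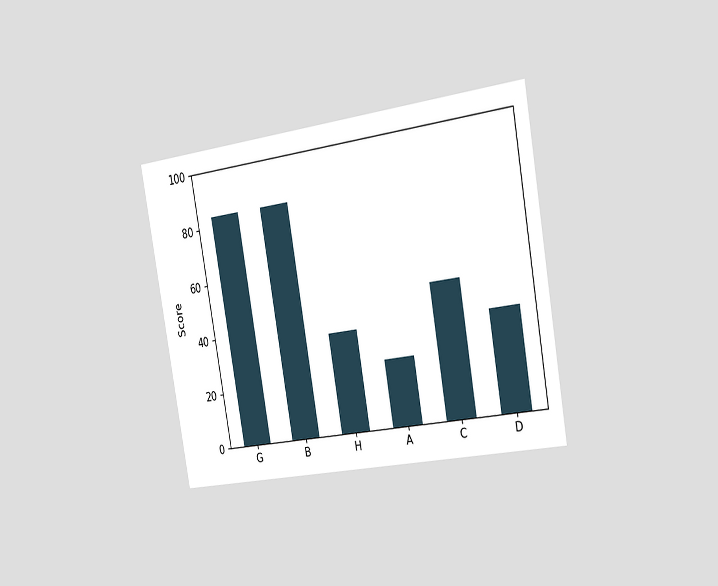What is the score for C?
The chart is tilted about 10° counter-clockwise and viewed slightly from the right. Reading along the chart's y-axis, the C bar reaches 48.

48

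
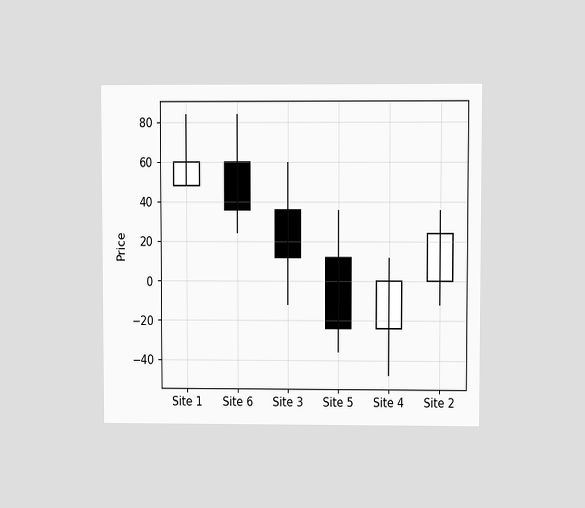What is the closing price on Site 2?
The chart is viewed at a slight angle. The Site 2 candle closes at 24.

24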